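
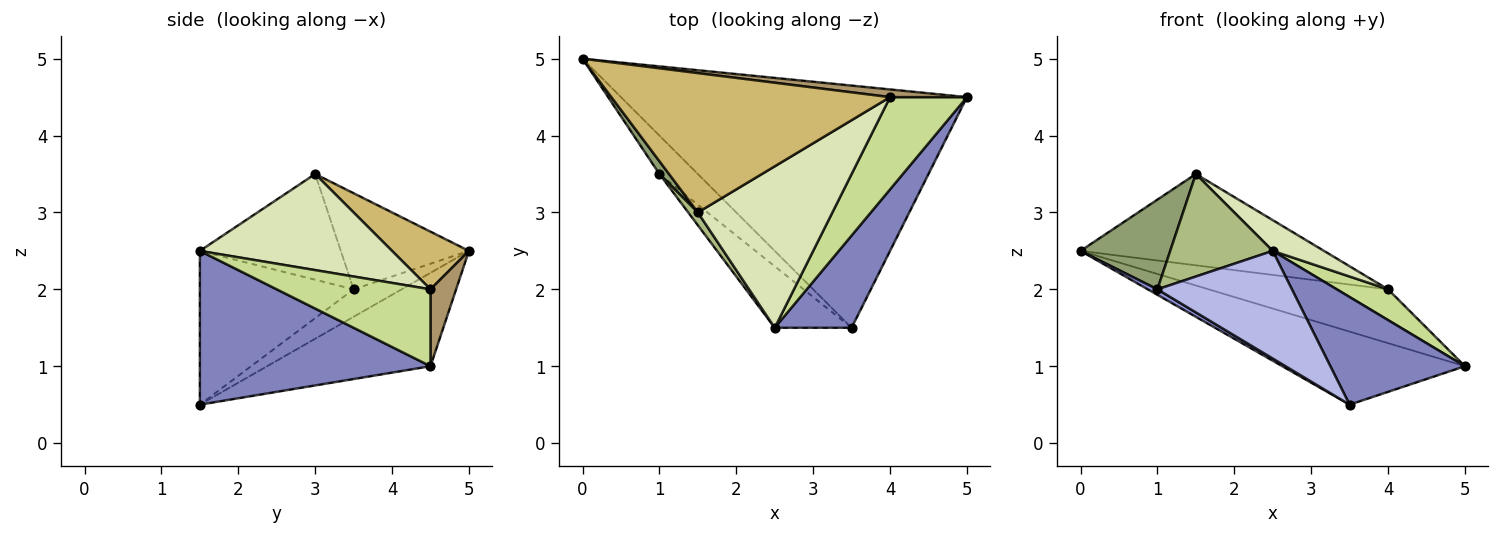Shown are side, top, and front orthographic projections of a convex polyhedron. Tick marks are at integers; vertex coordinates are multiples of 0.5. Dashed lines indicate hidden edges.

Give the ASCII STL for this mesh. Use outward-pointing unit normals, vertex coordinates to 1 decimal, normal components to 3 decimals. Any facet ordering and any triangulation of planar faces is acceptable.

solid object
 facet normal -0.250 0.280 -0.927
  outer loop
   vertex 3.5 1.5 0.5
   vertex 0.0 5.0 2.5
   vertex 5.0 4.5 1.0
  endloop
 endfacet
 facet normal 0.793 -0.463 0.396
  outer loop
   vertex 3.5 1.5 0.5
   vertex 5.0 4.5 1.0
   vertex 2.5 1.5 2.5
  endloop
 endfacet
 facet normal -0.577 -0.115 -0.808
  outer loop
   vertex 1.0 3.5 2.0
   vertex 0.0 5.0 2.5
   vertex 3.5 1.5 0.5
  endloop
 endfacet
 facet normal -0.704 -0.616 -0.352
  outer loop
   vertex 1.0 3.5 2.0
   vertex 3.5 1.5 0.5
   vertex 2.5 1.5 2.5
  endloop
 endfacet
 facet normal -0.816 -0.572 0.082
  outer loop
   vertex 1.0 3.5 2.0
   vertex 1.5 3.0 3.5
   vertex 0.0 5.0 2.5
  endloop
 endfacet
 facet normal -0.807 -0.587 0.073
  outer loop
   vertex 1.0 3.5 2.0
   vertex 2.5 1.5 2.5
   vertex 1.5 3.0 3.5
  endloop
 endfacet
 facet normal 0.688 -0.229 0.688
  outer loop
   vertex 4.0 4.5 2.0
   vertex 2.5 1.5 2.5
   vertex 5.0 4.5 1.0
  endloop
 endfacet
 facet normal 0.574 -0.153 0.804
  outer loop
   vertex 4.0 4.5 2.0
   vertex 1.5 3.0 3.5
   vertex 2.5 1.5 2.5
  endloop
 endfacet
 facet normal 0.140 0.980 0.140
  outer loop
   vertex 4.0 4.5 2.0
   vertex 5.0 4.5 1.0
   vertex 0.0 5.0 2.5
  endloop
 endfacet
 facet normal 0.171 0.540 0.824
  outer loop
   vertex 4.0 4.5 2.0
   vertex 0.0 5.0 2.5
   vertex 1.5 3.0 3.5
  endloop
 endfacet
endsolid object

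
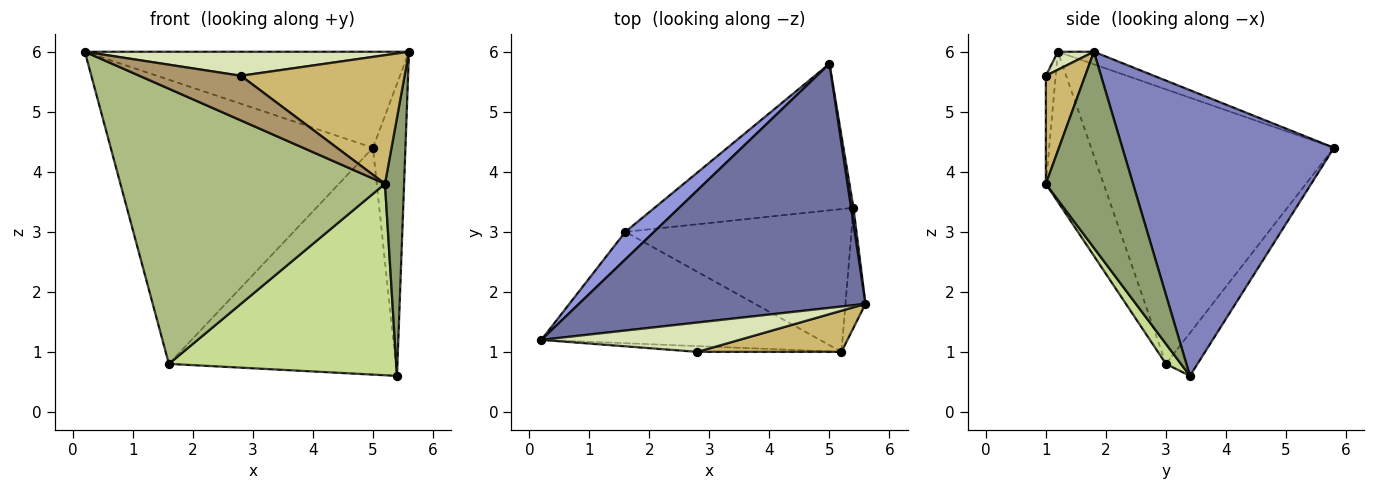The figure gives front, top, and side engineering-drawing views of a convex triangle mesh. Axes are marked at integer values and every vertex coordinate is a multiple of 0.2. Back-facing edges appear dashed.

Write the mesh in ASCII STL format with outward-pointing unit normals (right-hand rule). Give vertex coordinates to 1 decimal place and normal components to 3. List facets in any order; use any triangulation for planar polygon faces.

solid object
 facet normal -0.041 0.366 0.930
  outer loop
   vertex 5.0 5.8 4.4
   vertex 0.2 1.2 6.0
   vertex 5.6 1.8 6.0
  endloop
 endfacet
 facet normal 0.988 0.152 0.008
  outer loop
   vertex 5.4 3.4 0.6
   vertex 5.0 5.8 4.4
   vertex 5.6 1.8 6.0
  endloop
 endfacet
 facet normal -0.678 0.732 0.071
  outer loop
   vertex 1.6 3.0 0.8
   vertex 0.2 1.2 6.0
   vertex 5.0 5.8 4.4
  endloop
 endfacet
 facet normal -0.116 0.834 -0.539
  outer loop
   vertex 1.6 3.0 0.8
   vertex 5.0 5.8 4.4
   vertex 5.4 3.4 0.6
  endloop
 endfacet
 facet normal 0.972 -0.213 -0.099
  outer loop
   vertex 5.2 1.0 3.8
   vertex 5.4 3.4 0.6
   vertex 5.6 1.8 6.0
  endloop
 endfacet
 facet normal -0.198 -0.909 -0.368
  outer loop
   vertex 5.2 1.0 3.8
   vertex 0.2 1.2 6.0
   vertex 1.6 3.0 0.8
  endloop
 endfacet
 facet normal 0.053 -0.800 -0.597
  outer loop
   vertex 5.2 1.0 3.8
   vertex 1.6 3.0 0.8
   vertex 5.4 3.4 0.6
  endloop
 endfacet
 facet normal 0.070 -0.632 0.772
  outer loop
   vertex 2.8 1.0 5.6
   vertex 5.6 1.8 6.0
   vertex 0.2 1.2 6.0
  endloop
 endfacet
 facet normal -0.096 -0.987 -0.127
  outer loop
   vertex 2.8 1.0 5.6
   vertex 0.2 1.2 6.0
   vertex 5.2 1.0 3.8
  endloop
 endfacet
 facet normal 0.223 -0.928 0.297
  outer loop
   vertex 2.8 1.0 5.6
   vertex 5.2 1.0 3.8
   vertex 5.6 1.8 6.0
  endloop
 endfacet
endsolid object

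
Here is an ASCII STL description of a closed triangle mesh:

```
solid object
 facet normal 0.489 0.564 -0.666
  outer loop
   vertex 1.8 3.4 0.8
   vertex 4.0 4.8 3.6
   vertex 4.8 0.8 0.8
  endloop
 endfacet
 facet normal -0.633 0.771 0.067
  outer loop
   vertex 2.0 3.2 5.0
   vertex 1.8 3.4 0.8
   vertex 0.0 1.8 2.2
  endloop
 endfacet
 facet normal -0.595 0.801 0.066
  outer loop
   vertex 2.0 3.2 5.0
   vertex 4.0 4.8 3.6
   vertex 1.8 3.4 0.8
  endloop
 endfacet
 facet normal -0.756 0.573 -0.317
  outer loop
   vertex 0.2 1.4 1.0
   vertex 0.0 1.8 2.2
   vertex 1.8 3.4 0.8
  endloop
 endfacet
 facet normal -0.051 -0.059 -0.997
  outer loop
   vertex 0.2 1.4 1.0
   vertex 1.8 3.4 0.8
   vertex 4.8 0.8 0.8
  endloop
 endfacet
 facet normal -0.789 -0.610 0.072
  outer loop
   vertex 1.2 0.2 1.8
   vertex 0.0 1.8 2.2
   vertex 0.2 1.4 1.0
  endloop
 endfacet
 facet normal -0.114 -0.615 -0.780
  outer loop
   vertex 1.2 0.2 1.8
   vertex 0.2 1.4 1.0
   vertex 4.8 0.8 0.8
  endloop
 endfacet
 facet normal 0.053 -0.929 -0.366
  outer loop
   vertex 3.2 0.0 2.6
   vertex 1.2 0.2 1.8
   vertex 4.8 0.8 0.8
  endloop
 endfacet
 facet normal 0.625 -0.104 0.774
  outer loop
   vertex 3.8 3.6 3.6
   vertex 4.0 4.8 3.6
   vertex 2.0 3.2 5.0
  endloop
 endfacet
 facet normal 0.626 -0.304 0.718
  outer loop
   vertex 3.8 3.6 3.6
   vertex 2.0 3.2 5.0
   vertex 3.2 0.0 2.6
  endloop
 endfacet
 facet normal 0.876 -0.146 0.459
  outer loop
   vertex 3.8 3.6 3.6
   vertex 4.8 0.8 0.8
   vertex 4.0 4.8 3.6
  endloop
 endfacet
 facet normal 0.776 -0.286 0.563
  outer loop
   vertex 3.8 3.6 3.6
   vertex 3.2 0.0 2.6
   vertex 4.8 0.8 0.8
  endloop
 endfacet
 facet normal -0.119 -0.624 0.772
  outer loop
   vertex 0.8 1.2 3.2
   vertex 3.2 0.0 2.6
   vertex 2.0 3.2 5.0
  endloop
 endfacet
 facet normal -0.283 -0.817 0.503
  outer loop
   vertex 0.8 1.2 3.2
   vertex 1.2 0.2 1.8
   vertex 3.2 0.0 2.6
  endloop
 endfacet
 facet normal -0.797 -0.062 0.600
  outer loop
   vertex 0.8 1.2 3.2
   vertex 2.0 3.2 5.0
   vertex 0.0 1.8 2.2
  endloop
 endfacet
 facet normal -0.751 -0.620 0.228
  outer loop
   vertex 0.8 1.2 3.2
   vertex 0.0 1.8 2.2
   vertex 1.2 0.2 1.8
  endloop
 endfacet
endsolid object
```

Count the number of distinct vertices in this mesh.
10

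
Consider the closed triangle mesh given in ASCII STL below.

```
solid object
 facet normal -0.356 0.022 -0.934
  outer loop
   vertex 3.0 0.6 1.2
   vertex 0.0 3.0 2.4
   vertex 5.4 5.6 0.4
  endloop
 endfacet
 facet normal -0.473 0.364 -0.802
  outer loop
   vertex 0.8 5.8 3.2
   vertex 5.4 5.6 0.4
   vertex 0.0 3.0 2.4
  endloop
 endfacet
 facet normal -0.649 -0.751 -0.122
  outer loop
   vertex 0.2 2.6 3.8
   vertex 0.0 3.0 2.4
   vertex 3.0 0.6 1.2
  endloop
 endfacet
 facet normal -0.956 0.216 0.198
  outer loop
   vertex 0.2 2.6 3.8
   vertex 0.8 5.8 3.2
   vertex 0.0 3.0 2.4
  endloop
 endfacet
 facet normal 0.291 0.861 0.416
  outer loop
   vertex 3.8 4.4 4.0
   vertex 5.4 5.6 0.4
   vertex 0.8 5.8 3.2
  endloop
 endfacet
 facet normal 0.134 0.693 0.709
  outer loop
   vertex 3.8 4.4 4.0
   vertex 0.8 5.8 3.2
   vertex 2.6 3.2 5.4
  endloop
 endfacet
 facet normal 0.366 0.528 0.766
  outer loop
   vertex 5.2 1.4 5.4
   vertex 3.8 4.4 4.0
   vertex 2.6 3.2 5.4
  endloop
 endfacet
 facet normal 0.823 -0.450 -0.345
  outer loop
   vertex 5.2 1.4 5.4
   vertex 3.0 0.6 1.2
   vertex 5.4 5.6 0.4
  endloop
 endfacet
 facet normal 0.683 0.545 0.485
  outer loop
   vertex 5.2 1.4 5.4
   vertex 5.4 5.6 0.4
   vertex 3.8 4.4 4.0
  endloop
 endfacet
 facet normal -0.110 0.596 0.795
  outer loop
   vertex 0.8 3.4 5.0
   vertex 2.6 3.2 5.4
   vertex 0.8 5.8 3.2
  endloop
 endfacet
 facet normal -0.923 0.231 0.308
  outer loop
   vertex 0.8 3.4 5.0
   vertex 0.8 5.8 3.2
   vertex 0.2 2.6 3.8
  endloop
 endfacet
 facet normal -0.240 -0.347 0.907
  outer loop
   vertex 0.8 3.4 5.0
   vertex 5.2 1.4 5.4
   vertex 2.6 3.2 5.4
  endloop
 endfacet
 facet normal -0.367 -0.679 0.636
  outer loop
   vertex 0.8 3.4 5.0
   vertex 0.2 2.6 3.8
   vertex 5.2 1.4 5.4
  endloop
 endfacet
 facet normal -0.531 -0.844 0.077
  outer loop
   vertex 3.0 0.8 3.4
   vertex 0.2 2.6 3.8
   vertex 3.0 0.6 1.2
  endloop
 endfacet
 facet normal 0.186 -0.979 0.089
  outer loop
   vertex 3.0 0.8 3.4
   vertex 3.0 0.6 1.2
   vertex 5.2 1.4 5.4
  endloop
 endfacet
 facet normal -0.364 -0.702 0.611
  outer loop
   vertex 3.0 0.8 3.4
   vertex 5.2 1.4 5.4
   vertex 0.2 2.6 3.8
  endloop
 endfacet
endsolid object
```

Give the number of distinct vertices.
10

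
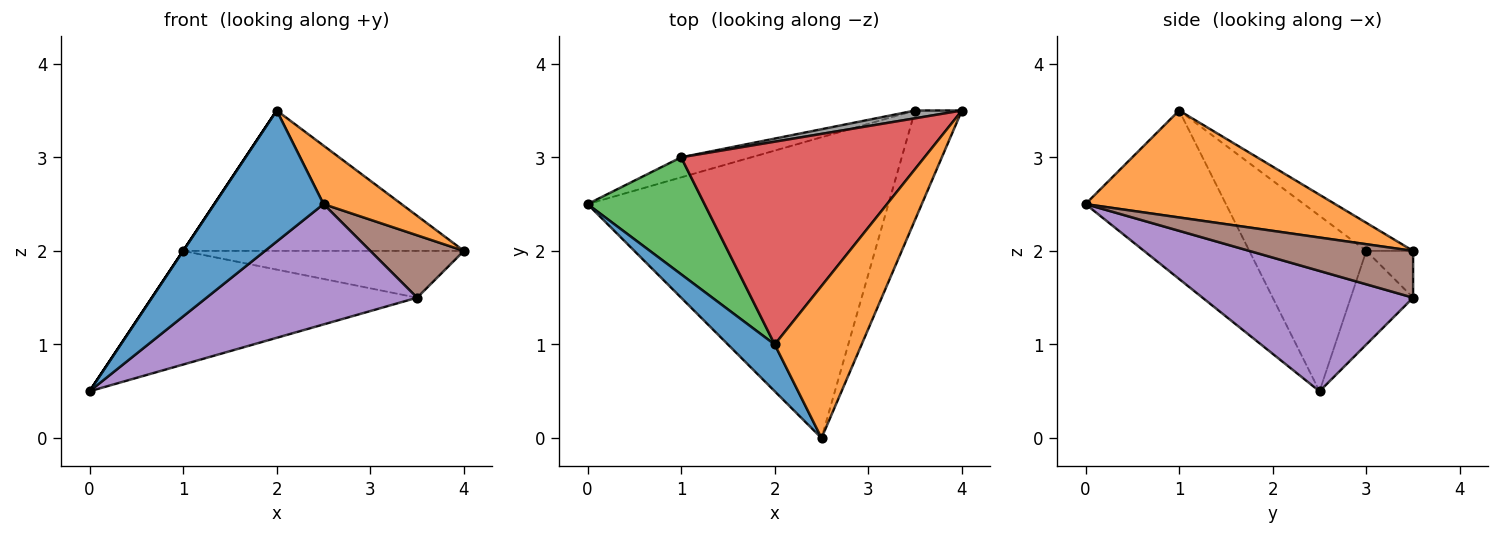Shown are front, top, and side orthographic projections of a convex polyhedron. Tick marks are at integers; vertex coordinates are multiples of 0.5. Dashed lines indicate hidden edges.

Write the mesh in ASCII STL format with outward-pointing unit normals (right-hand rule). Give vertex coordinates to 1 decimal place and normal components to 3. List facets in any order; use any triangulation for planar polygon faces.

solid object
 facet normal -0.771 -0.600 0.214
  outer loop
   vertex 2.0 1.0 3.5
   vertex 0.0 2.5 0.5
   vertex 2.5 0.0 2.5
  endloop
 endfacet
 facet normal 0.754 -0.236 0.613
  outer loop
   vertex 2.0 1.0 3.5
   vertex 2.5 0.0 2.5
   vertex 4.0 3.5 2.0
  endloop
 endfacet
 facet normal -0.832 0.000 0.555
  outer loop
   vertex 1.0 3.0 2.0
   vertex 0.0 2.5 0.5
   vertex 2.0 1.0 3.5
  endloop
 endfacet
 facet normal -0.094 0.567 0.819
  outer loop
   vertex 1.0 3.0 2.0
   vertex 2.0 1.0 3.5
   vertex 4.0 3.5 2.0
  endloop
 endfacet
 facet normal 0.348 -0.348 -0.870
  outer loop
   vertex 3.5 3.5 1.5
   vertex 2.5 0.0 2.5
   vertex 0.0 2.5 0.5
  endloop
 endfacet
 facet normal 0.656 -0.375 -0.656
  outer loop
   vertex 3.5 3.5 1.5
   vertex 4.0 3.5 2.0
   vertex 2.5 0.0 2.5
  endloop
 endfacet
 facet normal -0.226 0.959 -0.169
  outer loop
   vertex 3.5 3.5 1.5
   vertex 0.0 2.5 0.5
   vertex 1.0 3.0 2.0
  endloop
 endfacet
 facet normal -0.162 0.973 0.162
  outer loop
   vertex 3.5 3.5 1.5
   vertex 1.0 3.0 2.0
   vertex 4.0 3.5 2.0
  endloop
 endfacet
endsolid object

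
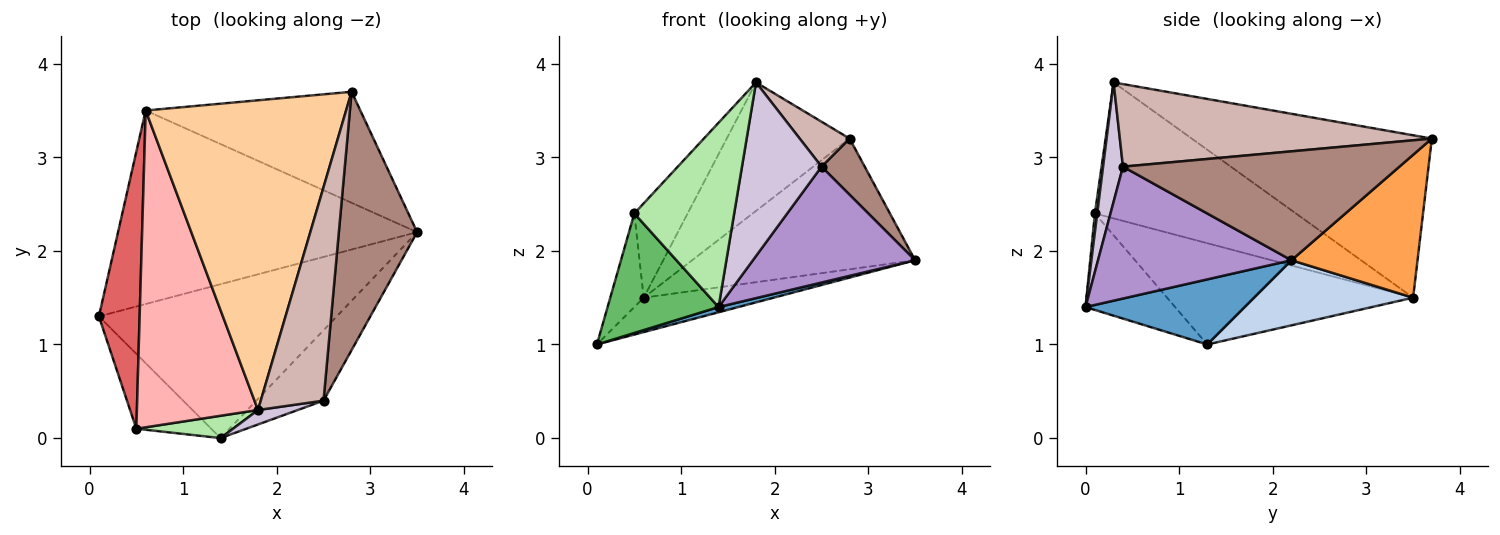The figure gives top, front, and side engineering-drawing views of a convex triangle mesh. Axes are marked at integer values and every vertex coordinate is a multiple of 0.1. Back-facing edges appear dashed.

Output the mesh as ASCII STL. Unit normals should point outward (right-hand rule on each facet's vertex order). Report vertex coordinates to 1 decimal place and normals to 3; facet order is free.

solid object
 facet normal 0.264 -0.033 -0.964
  outer loop
   vertex 1.4 0.0 1.4
   vertex 0.1 1.3 1.0
   vertex 3.5 2.2 1.9
  endloop
 endfacet
 facet normal 0.210 0.171 -0.963
  outer loop
   vertex 0.6 3.5 1.5
   vertex 3.5 2.2 1.9
   vertex 0.1 1.3 1.0
  endloop
 endfacet
 facet normal 0.396 0.700 -0.595
  outer loop
   vertex 0.6 3.5 1.5
   vertex 2.8 3.7 3.2
   vertex 3.5 2.2 1.9
  endloop
 endfacet
 facet normal -0.599 0.307 0.739
  outer loop
   vertex 0.6 3.5 1.5
   vertex 1.8 0.3 3.8
   vertex 2.8 3.7 3.2
  endloop
 endfacet
 facet normal -0.565 -0.699 -0.438
  outer loop
   vertex 0.5 0.1 2.4
   vertex 0.1 1.3 1.0
   vertex 1.4 0.0 1.4
  endloop
 endfacet
 facet normal 0.023 -0.992 0.120
  outer loop
   vertex 0.5 0.1 2.4
   vertex 1.4 0.0 1.4
   vertex 1.8 0.3 3.8
  endloop
 endfacet
 facet normal -0.920 0.125 0.370
  outer loop
   vertex 0.5 0.1 2.4
   vertex 0.6 3.5 1.5
   vertex 0.1 1.3 1.0
  endloop
 endfacet
 facet normal -0.733 0.194 0.652
  outer loop
   vertex 0.5 0.1 2.4
   vertex 1.8 0.3 3.8
   vertex 0.6 3.5 1.5
  endloop
 endfacet
 facet normal 0.714 -0.599 -0.364
  outer loop
   vertex 2.5 0.4 2.9
   vertex 1.4 0.0 1.4
   vertex 3.5 2.2 1.9
  endloop
 endfacet
 facet normal 0.242 -0.967 0.081
  outer loop
   vertex 2.5 0.4 2.9
   vertex 1.8 0.3 3.8
   vertex 1.4 0.0 1.4
  endloop
 endfacet
 facet normal 0.806 -0.126 0.579
  outer loop
   vertex 2.5 0.4 2.9
   vertex 3.5 2.2 1.9
   vertex 2.8 3.7 3.2
  endloop
 endfacet
 facet normal 0.790 -0.126 0.600
  outer loop
   vertex 2.5 0.4 2.9
   vertex 2.8 3.7 3.2
   vertex 1.8 0.3 3.8
  endloop
 endfacet
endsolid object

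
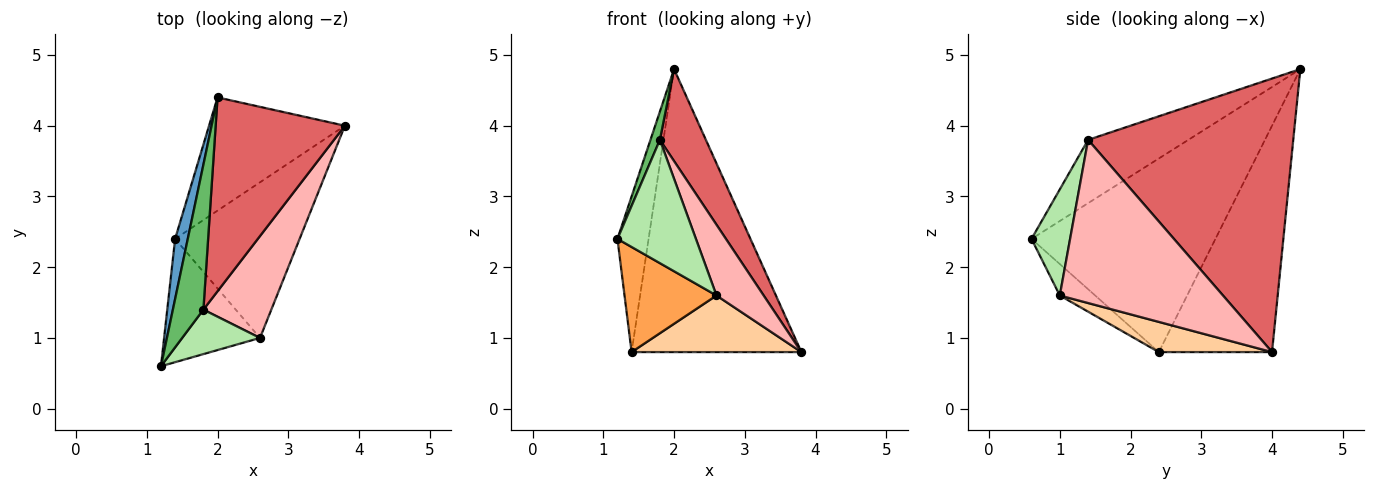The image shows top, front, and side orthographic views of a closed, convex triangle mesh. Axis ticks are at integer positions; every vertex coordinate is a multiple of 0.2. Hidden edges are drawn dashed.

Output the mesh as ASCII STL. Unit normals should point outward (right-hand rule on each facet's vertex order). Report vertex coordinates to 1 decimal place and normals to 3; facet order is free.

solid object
 facet normal -0.984 0.167 0.064
  outer loop
   vertex 1.4 2.4 0.8
   vertex 1.2 0.6 2.4
   vertex 2.0 4.4 4.8
  endloop
 endfacet
 facet normal -0.526 0.789 -0.316
  outer loop
   vertex 1.4 2.4 0.8
   vertex 2.0 4.4 4.8
   vertex 3.8 4.0 0.8
  endloop
 endfacet
 facet normal -0.242 -0.629 -0.738
  outer loop
   vertex 1.4 2.4 0.8
   vertex 2.6 1.0 1.6
   vertex 1.2 0.6 2.4
  endloop
 endfacet
 facet normal 0.222 -0.333 -0.916
  outer loop
   vertex 1.4 2.4 0.8
   vertex 3.8 4.0 0.8
   vertex 2.6 1.0 1.6
  endloop
 endfacet
 facet normal -0.897 -0.084 0.433
  outer loop
   vertex 1.8 1.4 3.8
   vertex 2.0 4.4 4.8
   vertex 1.2 0.6 2.4
  endloop
 endfacet
 facet normal 0.420 -0.854 0.308
  outer loop
   vertex 1.8 1.4 3.8
   vertex 1.2 0.6 2.4
   vertex 2.6 1.0 1.6
  endloop
 endfacet
 facet normal 0.886 -0.199 0.419
  outer loop
   vertex 1.8 1.4 3.8
   vertex 3.8 4.0 0.8
   vertex 2.0 4.4 4.8
  endloop
 endfacet
 facet normal 0.892 -0.258 0.371
  outer loop
   vertex 1.8 1.4 3.8
   vertex 2.6 1.0 1.6
   vertex 3.8 4.0 0.8
  endloop
 endfacet
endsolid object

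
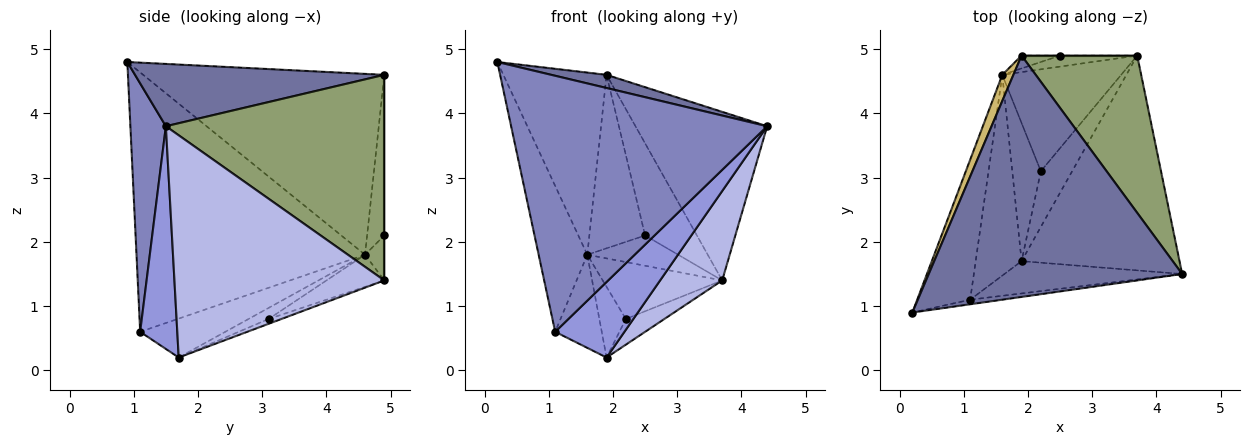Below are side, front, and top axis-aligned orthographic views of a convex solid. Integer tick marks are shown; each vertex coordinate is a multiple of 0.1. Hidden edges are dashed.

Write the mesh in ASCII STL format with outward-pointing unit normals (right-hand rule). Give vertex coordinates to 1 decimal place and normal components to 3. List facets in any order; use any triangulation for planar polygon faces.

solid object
 facet normal 0.238 -0.053 0.970
  outer loop
   vertex 1.9 4.9 4.6
   vertex 0.2 0.9 4.8
   vertex 4.4 1.5 3.8
  endloop
 endfacet
 facet normal 0.137 -0.990 -0.018
  outer loop
   vertex 1.1 1.1 0.6
   vertex 4.4 1.5 3.8
   vertex 0.2 0.9 4.8
  endloop
 endfacet
 facet normal 0.442 -0.825 -0.353
  outer loop
   vertex 1.1 1.1 0.6
   vertex 1.9 1.7 0.2
   vertex 4.4 1.5 3.8
  endloop
 endfacet
 facet normal 0.792 -0.234 -0.563
  outer loop
   vertex 3.7 4.9 1.4
   vertex 4.4 1.5 3.8
   vertex 1.9 1.7 0.2
  endloop
 endfacet
 facet normal 0.772 0.465 0.434
  outer loop
   vertex 3.7 4.9 1.4
   vertex 1.9 4.9 4.6
   vertex 4.4 1.5 3.8
  endloop
 endfacet
 facet normal 0.000 1.000 0.000
  outer loop
   vertex 3.7 4.9 1.4
   vertex 2.5 4.9 2.1
   vertex 1.9 4.9 4.6
  endloop
 endfacet
 facet normal -0.610 0.334 -0.719
  outer loop
   vertex 1.6 4.6 1.8
   vertex 1.9 1.7 0.2
   vertex 1.1 1.1 0.6
  endloop
 endfacet
 facet normal -0.196 0.922 -0.335
  outer loop
   vertex 1.6 4.6 1.8
   vertex 2.5 4.9 2.1
   vertex 3.7 4.9 1.4
  endloop
 endfacet
 facet normal -0.294 0.953 -0.071
  outer loop
   vertex 1.6 4.6 1.8
   vertex 1.9 4.9 4.6
   vertex 2.5 4.9 2.1
  endloop
 endfacet
 facet normal -0.918 0.393 0.056
  outer loop
   vertex 1.6 4.6 1.8
   vertex 0.2 0.9 4.8
   vertex 1.9 4.9 4.6
  endloop
 endfacet
 facet normal -0.959 0.204 -0.196
  outer loop
   vertex 1.6 4.6 1.8
   vertex 1.1 1.1 0.6
   vertex 0.2 0.9 4.8
  endloop
 endfacet
 facet normal -0.138 0.415 -0.899
  outer loop
   vertex 2.2 3.1 0.8
   vertex 3.7 4.9 1.4
   vertex 1.9 1.7 0.2
  endloop
 endfacet
 facet normal -0.326 0.431 -0.842
  outer loop
   vertex 2.2 3.1 0.8
   vertex 1.9 1.7 0.2
   vertex 1.6 4.6 1.8
  endloop
 endfacet
 facet normal -0.230 0.475 -0.850
  outer loop
   vertex 2.2 3.1 0.8
   vertex 1.6 4.6 1.8
   vertex 3.7 4.9 1.4
  endloop
 endfacet
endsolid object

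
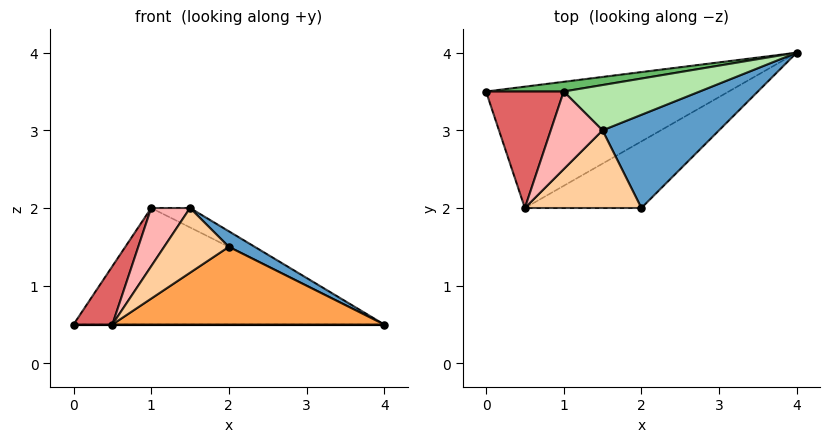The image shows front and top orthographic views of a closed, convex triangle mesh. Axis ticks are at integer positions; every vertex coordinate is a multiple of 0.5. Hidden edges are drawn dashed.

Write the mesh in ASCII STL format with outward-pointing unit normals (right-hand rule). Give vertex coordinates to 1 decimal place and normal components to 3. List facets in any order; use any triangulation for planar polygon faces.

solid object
 facet normal 0.549 -0.137 0.824
  outer loop
   vertex 1.5 3.0 2.0
   vertex 2.0 2.0 1.5
   vertex 4.0 4.0 0.5
  endloop
 endfacet
 facet normal 0.000 0.000 -1.000
  outer loop
   vertex 0.5 2.0 0.5
   vertex 0.0 3.5 0.5
   vertex 4.0 4.0 0.5
  endloop
 endfacet
 facet normal 0.398 -0.697 -0.597
  outer loop
   vertex 0.5 2.0 0.5
   vertex 4.0 4.0 0.5
   vertex 2.0 2.0 1.5
  endloop
 endfacet
 facet normal -0.456 -0.570 0.684
  outer loop
   vertex 0.5 2.0 0.5
   vertex 2.0 2.0 1.5
   vertex 1.5 3.0 2.0
  endloop
 endfacet
 facet normal -0.124 0.989 0.082
  outer loop
   vertex 1.0 3.5 2.0
   vertex 4.0 4.0 0.5
   vertex 0.0 3.5 0.5
  endloop
 endfacet
 facet normal 0.367 0.367 0.855
  outer loop
   vertex 1.0 3.5 2.0
   vertex 1.5 3.0 2.0
   vertex 4.0 4.0 0.5
  endloop
 endfacet
 facet normal -0.802 -0.267 0.535
  outer loop
   vertex 1.0 3.5 2.0
   vertex 0.0 3.5 0.5
   vertex 0.5 2.0 0.5
  endloop
 endfacet
 facet normal -0.514 -0.514 0.686
  outer loop
   vertex 1.0 3.5 2.0
   vertex 0.5 2.0 0.5
   vertex 1.5 3.0 2.0
  endloop
 endfacet
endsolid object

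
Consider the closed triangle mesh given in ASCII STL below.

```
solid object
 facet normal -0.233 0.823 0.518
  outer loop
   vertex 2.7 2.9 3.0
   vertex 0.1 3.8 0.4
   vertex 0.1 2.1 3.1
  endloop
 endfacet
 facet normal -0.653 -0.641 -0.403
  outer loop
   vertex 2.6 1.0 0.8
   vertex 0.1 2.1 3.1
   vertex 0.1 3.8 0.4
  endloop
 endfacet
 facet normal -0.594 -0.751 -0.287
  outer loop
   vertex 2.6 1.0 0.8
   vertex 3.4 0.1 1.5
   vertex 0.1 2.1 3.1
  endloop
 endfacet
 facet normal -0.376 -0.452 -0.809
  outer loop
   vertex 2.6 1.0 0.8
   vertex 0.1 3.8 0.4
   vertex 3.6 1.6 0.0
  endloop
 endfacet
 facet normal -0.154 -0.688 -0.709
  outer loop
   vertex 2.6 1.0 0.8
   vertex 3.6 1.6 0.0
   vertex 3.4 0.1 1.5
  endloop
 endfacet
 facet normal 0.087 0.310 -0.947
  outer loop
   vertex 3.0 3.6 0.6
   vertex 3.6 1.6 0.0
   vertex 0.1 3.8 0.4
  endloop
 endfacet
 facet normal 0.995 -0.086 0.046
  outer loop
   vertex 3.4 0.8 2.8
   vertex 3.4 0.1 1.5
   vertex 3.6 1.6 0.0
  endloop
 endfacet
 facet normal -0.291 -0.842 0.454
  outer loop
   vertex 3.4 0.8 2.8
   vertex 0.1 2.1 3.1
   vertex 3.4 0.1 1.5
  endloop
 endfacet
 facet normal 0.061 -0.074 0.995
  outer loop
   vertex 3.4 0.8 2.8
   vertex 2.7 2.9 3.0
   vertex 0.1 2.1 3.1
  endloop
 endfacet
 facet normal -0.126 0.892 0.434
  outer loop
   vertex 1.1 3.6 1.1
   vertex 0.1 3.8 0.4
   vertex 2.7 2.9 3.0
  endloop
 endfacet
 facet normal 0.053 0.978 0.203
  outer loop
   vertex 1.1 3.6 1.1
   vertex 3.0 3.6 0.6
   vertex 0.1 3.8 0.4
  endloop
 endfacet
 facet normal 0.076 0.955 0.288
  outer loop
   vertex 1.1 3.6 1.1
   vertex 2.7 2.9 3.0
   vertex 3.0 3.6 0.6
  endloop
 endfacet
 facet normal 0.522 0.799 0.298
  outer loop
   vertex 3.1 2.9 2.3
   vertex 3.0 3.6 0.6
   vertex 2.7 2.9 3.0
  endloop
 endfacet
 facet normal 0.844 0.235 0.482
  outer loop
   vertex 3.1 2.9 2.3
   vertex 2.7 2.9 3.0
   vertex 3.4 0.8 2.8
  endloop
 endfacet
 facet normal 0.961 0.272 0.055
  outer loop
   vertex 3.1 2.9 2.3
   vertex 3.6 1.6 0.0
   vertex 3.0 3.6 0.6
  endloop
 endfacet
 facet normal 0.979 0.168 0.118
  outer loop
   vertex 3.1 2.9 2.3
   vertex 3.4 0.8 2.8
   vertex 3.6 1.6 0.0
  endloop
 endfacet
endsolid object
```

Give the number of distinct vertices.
10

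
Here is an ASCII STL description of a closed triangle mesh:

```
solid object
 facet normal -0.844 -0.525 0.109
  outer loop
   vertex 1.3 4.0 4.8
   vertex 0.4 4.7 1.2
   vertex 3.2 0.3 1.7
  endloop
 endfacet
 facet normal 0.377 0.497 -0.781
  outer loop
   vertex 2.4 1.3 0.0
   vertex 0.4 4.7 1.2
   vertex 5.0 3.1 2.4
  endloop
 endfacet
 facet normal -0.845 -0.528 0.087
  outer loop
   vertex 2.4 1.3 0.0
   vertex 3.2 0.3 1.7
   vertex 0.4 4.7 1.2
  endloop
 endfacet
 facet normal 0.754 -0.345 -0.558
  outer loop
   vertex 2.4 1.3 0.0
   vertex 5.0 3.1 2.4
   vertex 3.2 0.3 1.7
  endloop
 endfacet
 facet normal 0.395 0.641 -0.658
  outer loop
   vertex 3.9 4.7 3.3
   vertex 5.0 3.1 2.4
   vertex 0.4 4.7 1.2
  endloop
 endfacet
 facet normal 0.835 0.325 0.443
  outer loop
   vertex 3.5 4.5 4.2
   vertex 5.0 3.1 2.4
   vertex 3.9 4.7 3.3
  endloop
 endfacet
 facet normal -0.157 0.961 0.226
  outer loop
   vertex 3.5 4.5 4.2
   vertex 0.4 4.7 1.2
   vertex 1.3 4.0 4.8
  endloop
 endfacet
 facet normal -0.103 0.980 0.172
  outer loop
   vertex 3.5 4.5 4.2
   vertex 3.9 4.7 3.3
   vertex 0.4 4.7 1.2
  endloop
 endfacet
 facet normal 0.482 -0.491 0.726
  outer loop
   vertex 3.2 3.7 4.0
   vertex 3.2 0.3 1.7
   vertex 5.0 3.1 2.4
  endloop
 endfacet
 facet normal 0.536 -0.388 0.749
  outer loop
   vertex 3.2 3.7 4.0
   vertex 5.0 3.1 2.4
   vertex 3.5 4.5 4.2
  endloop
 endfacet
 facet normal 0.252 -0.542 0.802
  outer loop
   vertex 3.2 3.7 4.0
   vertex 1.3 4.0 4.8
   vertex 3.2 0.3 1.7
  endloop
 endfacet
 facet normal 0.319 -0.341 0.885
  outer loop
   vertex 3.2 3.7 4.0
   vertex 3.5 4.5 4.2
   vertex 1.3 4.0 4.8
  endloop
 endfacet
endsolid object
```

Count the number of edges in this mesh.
18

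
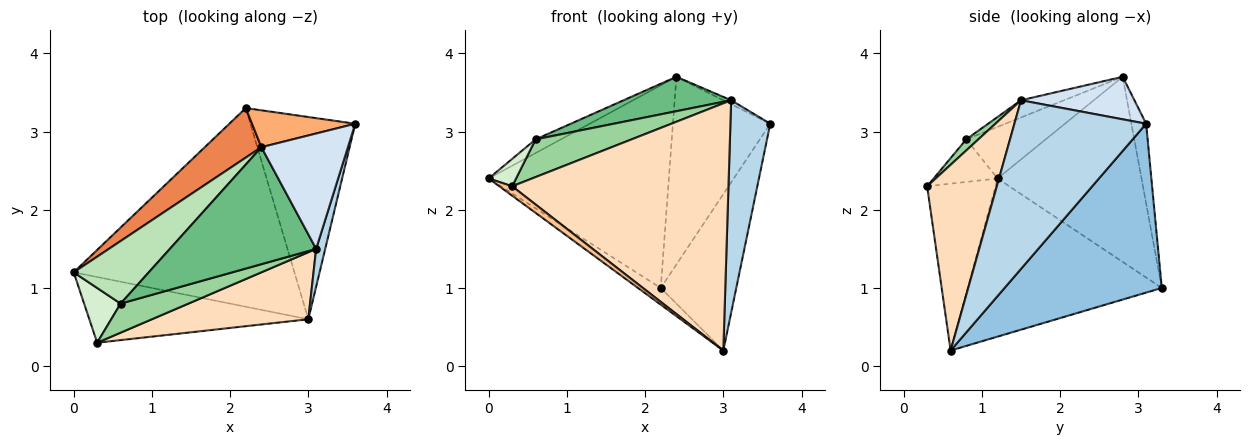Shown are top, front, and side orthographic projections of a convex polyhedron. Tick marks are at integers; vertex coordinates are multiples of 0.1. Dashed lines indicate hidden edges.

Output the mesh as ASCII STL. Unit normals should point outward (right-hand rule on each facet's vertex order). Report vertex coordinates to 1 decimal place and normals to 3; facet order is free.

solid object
 facet normal -0.581 0.068 -0.811
  outer loop
   vertex 2.2 3.3 1.0
   vertex 3.0 0.6 0.2
   vertex 0.0 1.2 2.4
  endloop
 endfacet
 facet normal 0.787 0.378 -0.488
  outer loop
   vertex 2.2 3.3 1.0
   vertex 3.6 3.1 3.1
   vertex 3.0 0.6 0.2
  endloop
 endfacet
 facet normal 0.956 -0.289 0.051
  outer loop
   vertex 3.1 1.5 3.4
   vertex 3.0 0.6 0.2
   vertex 3.6 3.1 3.1
  endloop
 endfacet
 facet normal 0.441 0.030 0.897
  outer loop
   vertex 2.4 2.8 3.7
   vertex 3.1 1.5 3.4
   vertex 3.6 3.1 3.1
  endloop
 endfacet
 facet normal -0.613 0.767 0.188
  outer loop
   vertex 2.4 2.8 3.7
   vertex 2.2 3.3 1.0
   vertex 0.0 1.2 2.4
  endloop
 endfacet
 facet normal -0.147 0.971 0.191
  outer loop
   vertex 2.4 2.8 3.7
   vertex 3.6 3.1 3.1
   vertex 2.2 3.3 1.0
  endloop
 endfacet
 facet normal -0.602 -0.113 -0.790
  outer loop
   vertex 0.3 0.3 2.3
   vertex 0.0 1.2 2.4
   vertex 3.0 0.6 0.2
  endloop
 endfacet
 facet normal 0.297 -0.922 0.250
  outer loop
   vertex 0.3 0.3 2.3
   vertex 3.0 0.6 0.2
   vertex 3.1 1.5 3.4
  endloop
 endfacet
 facet normal -0.112 -0.280 0.953
  outer loop
   vertex 0.6 0.8 2.9
   vertex 3.1 1.5 3.4
   vertex 2.4 2.8 3.7
  endloop
 endfacet
 facet normal 0.099 -0.788 0.607
  outer loop
   vertex 0.6 0.8 2.9
   vertex 0.3 0.3 2.3
   vertex 3.1 1.5 3.4
  endloop
 endfacet
 facet normal -0.558 0.177 0.811
  outer loop
   vertex 0.6 0.8 2.9
   vertex 2.4 2.8 3.7
   vertex 0.0 1.2 2.4
  endloop
 endfacet
 facet normal -0.722 -0.309 0.619
  outer loop
   vertex 0.6 0.8 2.9
   vertex 0.0 1.2 2.4
   vertex 0.3 0.3 2.3
  endloop
 endfacet
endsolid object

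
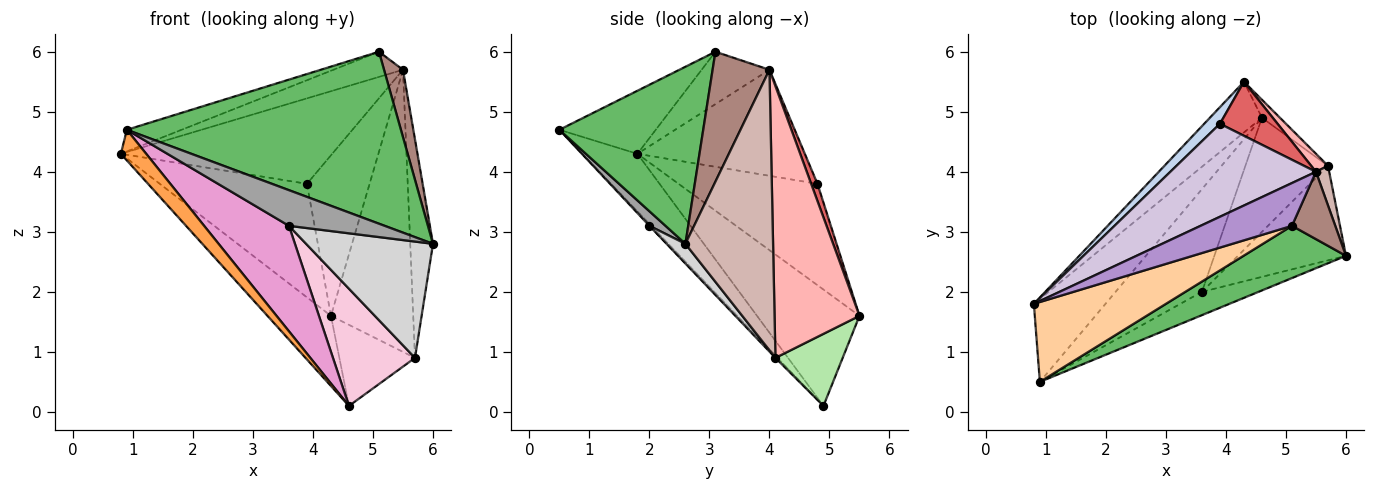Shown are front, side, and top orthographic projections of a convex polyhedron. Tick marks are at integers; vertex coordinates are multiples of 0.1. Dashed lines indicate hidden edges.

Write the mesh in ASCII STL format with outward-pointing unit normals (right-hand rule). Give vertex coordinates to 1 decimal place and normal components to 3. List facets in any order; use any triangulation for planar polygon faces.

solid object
 facet normal -0.795 0.492 -0.356
  outer loop
   vertex 4.6 4.9 0.1
   vertex 0.8 1.8 4.3
   vertex 4.3 5.5 1.6
  endloop
 endfacet
 facet normal -0.683 0.723 0.106
  outer loop
   vertex 3.9 4.8 3.8
   vertex 4.3 5.5 1.6
   vertex 0.8 1.8 4.3
  endloop
 endfacet
 facet normal -0.602 -0.277 -0.749
  outer loop
   vertex 0.9 0.5 4.7
   vertex 0.8 1.8 4.3
   vertex 4.6 4.9 0.1
  endloop
 endfacet
 facet normal -0.418 0.238 0.877
  outer loop
   vertex 0.9 0.5 4.7
   vertex 5.1 3.1 6.0
   vertex 0.8 1.8 4.3
  endloop
 endfacet
 facet normal 0.449 -0.855 0.260
  outer loop
   vertex 0.9 0.5 4.7
   vertex 6.0 2.6 2.8
   vertex 5.1 3.1 6.0
  endloop
 endfacet
 facet normal 0.655 0.737 -0.164
  outer loop
   vertex 5.7 4.1 0.9
   vertex 4.6 4.9 0.1
   vertex 4.3 5.5 1.6
  endloop
 endfacet
 facet normal 0.095 0.944 0.317
  outer loop
   vertex 5.5 4.0 5.7
   vertex 4.3 5.5 1.6
   vertex 3.9 4.8 3.8
  endloop
 endfacet
 facet normal 0.717 0.695 0.044
  outer loop
   vertex 5.5 4.0 5.7
   vertex 5.7 4.1 0.9
   vertex 4.3 5.5 1.6
  endloop
 endfacet
 facet normal -0.443 0.454 0.773
  outer loop
   vertex 5.5 4.0 5.7
   vertex 0.8 1.8 4.3
   vertex 5.1 3.1 6.0
  endloop
 endfacet
 facet normal -0.472 0.596 0.649
  outer loop
   vertex 5.5 4.0 5.7
   vertex 3.9 4.8 3.8
   vertex 0.8 1.8 4.3
  endloop
 endfacet
 facet normal 0.905 -0.302 0.302
  outer loop
   vertex 5.5 4.0 5.7
   vertex 5.1 3.1 6.0
   vertex 6.0 2.6 2.8
  endloop
 endfacet
 facet normal 0.967 0.251 0.046
  outer loop
   vertex 5.5 4.0 5.7
   vertex 6.0 2.6 2.8
   vertex 5.7 4.1 0.9
  endloop
 endfacet
 facet normal -0.015 -0.716 -0.698
  outer loop
   vertex 3.6 2.0 3.1
   vertex 0.9 0.5 4.7
   vertex 4.6 4.9 0.1
  endloop
 endfacet
 facet normal -0.014 -0.717 -0.697
  outer loop
   vertex 3.6 2.0 3.1
   vertex 4.6 4.9 0.1
   vertex 5.7 4.1 0.9
  endloop
 endfacet
 facet normal 0.140 -0.829 -0.542
  outer loop
   vertex 3.6 2.0 3.1
   vertex 6.0 2.6 2.8
   vertex 0.9 0.5 4.7
  endloop
 endfacet
 facet normal 0.114 -0.771 -0.627
  outer loop
   vertex 3.6 2.0 3.1
   vertex 5.7 4.1 0.9
   vertex 6.0 2.6 2.8
  endloop
 endfacet
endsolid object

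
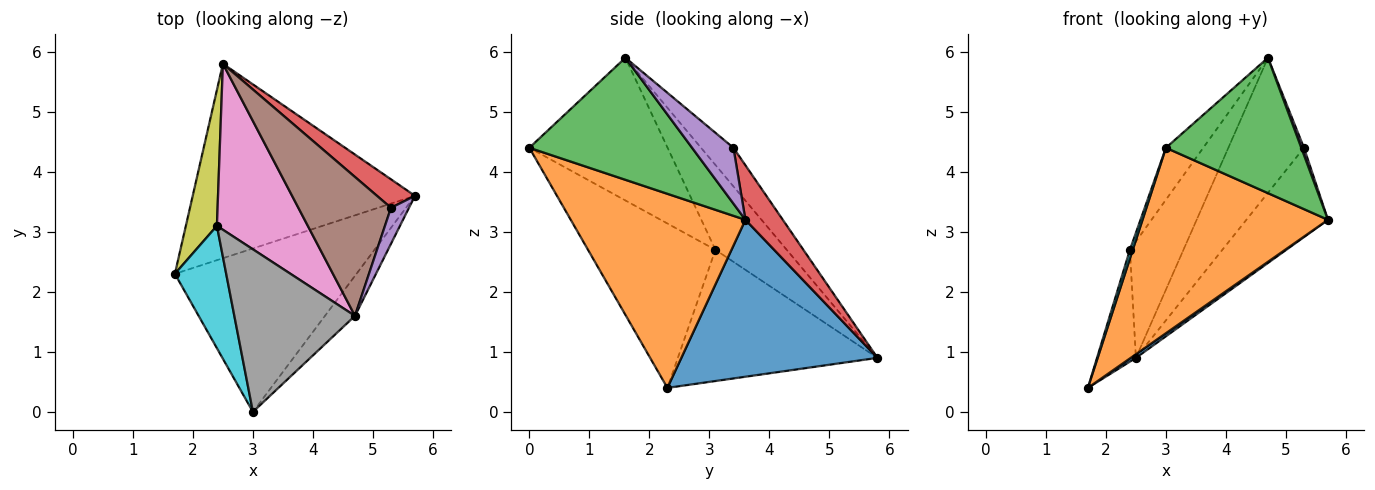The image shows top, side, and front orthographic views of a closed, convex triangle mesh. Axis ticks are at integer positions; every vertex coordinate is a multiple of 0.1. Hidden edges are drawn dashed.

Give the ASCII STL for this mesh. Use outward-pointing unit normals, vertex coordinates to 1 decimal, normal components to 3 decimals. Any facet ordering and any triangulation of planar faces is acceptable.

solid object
 facet normal 0.577 -0.015 -0.817
  outer loop
   vertex 2.5 5.8 0.9
   vertex 5.7 3.6 3.2
   vertex 1.7 2.3 0.4
  endloop
 endfacet
 facet normal 0.577 -0.613 -0.540
  outer loop
   vertex 3.0 0.0 4.4
   vertex 1.7 2.3 0.4
   vertex 5.7 3.6 3.2
  endloop
 endfacet
 facet normal 0.755 -0.628 -0.186
  outer loop
   vertex 3.0 0.0 4.4
   vertex 5.7 3.6 3.2
   vertex 4.7 1.6 5.9
  endloop
 endfacet
 facet normal 0.400 0.873 0.279
  outer loop
   vertex 5.3 3.4 4.4
   vertex 5.7 3.6 3.2
   vertex 2.5 5.8 0.9
  endloop
 endfacet
 facet normal 0.950 -0.061 0.306
  outer loop
   vertex 5.3 3.4 4.4
   vertex 4.7 1.6 5.9
   vertex 5.7 3.6 3.2
  endloop
 endfacet
 facet normal -0.286 0.668 0.687
  outer loop
   vertex 5.3 3.4 4.4
   vertex 2.5 5.8 0.9
   vertex 4.7 1.6 5.9
  endloop
 endfacet
 facet normal -0.607 0.456 0.650
  outer loop
   vertex 2.4 3.1 2.7
   vertex 4.7 1.6 5.9
   vertex 2.5 5.8 0.9
  endloop
 endfacet
 facet normal -0.748 0.202 0.632
  outer loop
   vertex 2.4 3.1 2.7
   vertex 3.0 0.0 4.4
   vertex 4.7 1.6 5.9
  endloop
 endfacet
 facet normal -0.956 0.186 0.226
  outer loop
   vertex 2.4 3.1 2.7
   vertex 2.5 5.8 0.9
   vertex 1.7 2.3 0.4
  endloop
 endfacet
 facet normal -0.954 -0.021 0.298
  outer loop
   vertex 2.4 3.1 2.7
   vertex 1.7 2.3 0.4
   vertex 3.0 0.0 4.4
  endloop
 endfacet
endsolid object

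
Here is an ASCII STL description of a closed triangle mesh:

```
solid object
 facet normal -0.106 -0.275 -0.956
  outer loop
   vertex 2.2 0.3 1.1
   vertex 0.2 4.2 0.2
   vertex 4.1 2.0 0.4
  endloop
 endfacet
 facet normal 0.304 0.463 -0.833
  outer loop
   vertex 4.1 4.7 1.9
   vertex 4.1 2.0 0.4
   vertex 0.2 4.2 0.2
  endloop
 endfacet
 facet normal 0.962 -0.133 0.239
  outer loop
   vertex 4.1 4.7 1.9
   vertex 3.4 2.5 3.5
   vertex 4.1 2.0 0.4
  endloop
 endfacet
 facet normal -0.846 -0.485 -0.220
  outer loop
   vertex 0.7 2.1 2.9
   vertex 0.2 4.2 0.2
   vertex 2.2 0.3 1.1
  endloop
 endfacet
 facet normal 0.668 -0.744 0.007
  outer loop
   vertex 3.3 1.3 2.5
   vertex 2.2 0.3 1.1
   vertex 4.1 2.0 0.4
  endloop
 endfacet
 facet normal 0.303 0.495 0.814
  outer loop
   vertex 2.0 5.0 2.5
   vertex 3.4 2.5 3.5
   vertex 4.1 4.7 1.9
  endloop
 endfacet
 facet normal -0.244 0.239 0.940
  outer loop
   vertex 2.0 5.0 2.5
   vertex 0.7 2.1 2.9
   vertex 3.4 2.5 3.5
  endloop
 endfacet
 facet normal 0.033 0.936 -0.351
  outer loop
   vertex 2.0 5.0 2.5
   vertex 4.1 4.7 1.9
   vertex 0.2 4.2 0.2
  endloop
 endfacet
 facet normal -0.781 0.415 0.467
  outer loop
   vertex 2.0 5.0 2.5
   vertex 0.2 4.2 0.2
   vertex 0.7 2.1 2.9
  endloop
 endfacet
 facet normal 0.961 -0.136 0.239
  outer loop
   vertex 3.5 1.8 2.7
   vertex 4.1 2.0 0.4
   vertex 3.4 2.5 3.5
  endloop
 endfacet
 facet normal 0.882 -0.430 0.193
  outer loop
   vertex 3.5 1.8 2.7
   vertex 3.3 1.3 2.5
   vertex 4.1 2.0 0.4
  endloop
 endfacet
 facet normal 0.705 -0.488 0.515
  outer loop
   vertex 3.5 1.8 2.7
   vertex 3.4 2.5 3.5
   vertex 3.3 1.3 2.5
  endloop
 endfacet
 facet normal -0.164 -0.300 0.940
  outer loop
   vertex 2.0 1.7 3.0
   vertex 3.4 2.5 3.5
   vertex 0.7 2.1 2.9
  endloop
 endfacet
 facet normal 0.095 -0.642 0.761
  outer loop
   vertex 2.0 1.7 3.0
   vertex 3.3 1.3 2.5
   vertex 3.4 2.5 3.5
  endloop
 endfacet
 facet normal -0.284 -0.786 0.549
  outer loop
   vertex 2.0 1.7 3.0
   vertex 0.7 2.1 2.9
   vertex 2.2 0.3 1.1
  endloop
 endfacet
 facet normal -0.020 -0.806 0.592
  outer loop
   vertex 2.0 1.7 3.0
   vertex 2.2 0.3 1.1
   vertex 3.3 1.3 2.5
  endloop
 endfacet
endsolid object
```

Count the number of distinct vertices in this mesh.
10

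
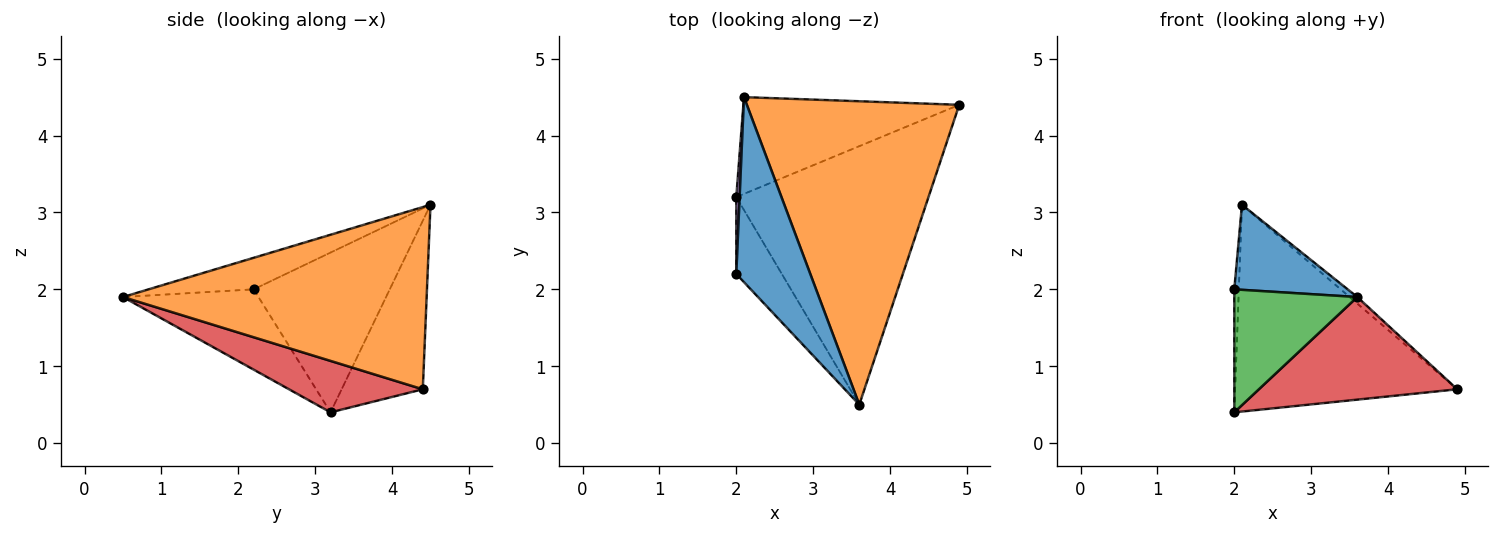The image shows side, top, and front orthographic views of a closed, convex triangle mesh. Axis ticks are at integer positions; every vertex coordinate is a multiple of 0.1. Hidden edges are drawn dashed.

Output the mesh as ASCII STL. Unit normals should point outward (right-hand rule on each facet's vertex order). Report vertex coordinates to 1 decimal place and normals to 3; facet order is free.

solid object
 facet normal -0.361 -0.390 0.847
  outer loop
   vertex 2.1 4.5 3.1
   vertex 2.0 2.2 2.0
   vertex 3.6 0.5 1.9
  endloop
 endfacet
 facet normal 0.651 0.016 0.759
  outer loop
   vertex 2.1 4.5 3.1
   vertex 3.6 0.5 1.9
   vertex 4.9 4.4 0.7
  endloop
 endfacet
 facet normal -0.683 -0.620 -0.387
  outer loop
   vertex 2.0 3.2 0.4
   vertex 3.6 0.5 1.9
   vertex 2.0 2.2 2.0
  endloop
 endfacet
 facet normal 0.241 -0.358 -0.902
  outer loop
   vertex 2.0 3.2 0.4
   vertex 4.9 4.4 0.7
   vertex 3.6 0.5 1.9
  endloop
 endfacet
 facet normal -0.999 0.033 0.021
  outer loop
   vertex 2.0 3.2 0.4
   vertex 2.0 2.2 2.0
   vertex 2.1 4.5 3.1
  endloop
 endfacet
 facet normal -0.314 0.860 -0.402
  outer loop
   vertex 2.0 3.2 0.4
   vertex 2.1 4.5 3.1
   vertex 4.9 4.4 0.7
  endloop
 endfacet
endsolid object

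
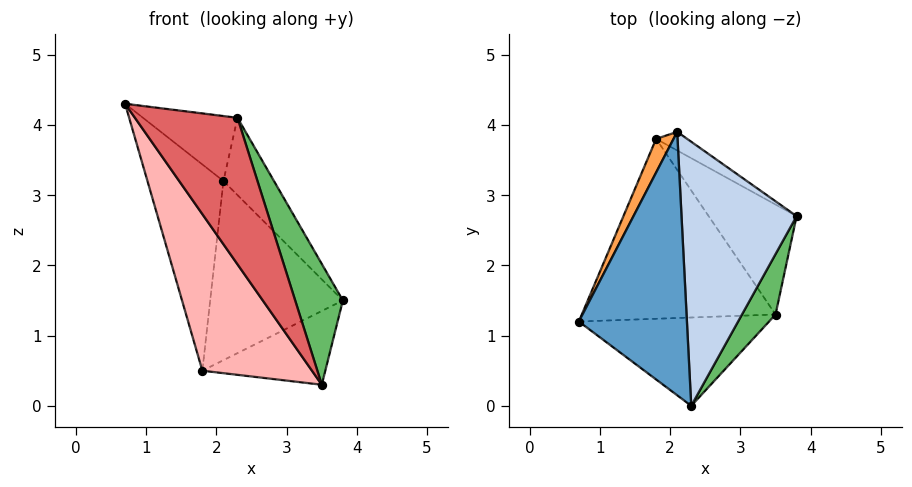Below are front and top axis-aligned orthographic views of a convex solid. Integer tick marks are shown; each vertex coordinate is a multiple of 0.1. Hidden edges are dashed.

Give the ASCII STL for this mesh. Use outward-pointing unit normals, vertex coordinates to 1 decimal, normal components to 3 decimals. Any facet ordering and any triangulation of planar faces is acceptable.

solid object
 facet normal 0.288 0.229 0.930
  outer loop
   vertex 2.3 0.0 4.1
   vertex 2.1 3.9 3.2
   vertex 0.7 1.2 4.3
  endloop
 endfacet
 facet normal 0.757 0.184 0.627
  outer loop
   vertex 2.3 0.0 4.1
   vertex 3.8 2.7 1.5
   vertex 2.1 3.9 3.2
  endloop
 endfacet
 facet normal -0.871 0.484 0.079
  outer loop
   vertex 1.8 3.8 0.5
   vertex 0.7 1.2 4.3
   vertex 2.1 3.9 3.2
  endloop
 endfacet
 facet normal 0.514 0.853 -0.089
  outer loop
   vertex 1.8 3.8 0.5
   vertex 2.1 3.9 3.2
   vertex 3.8 2.7 1.5
  endloop
 endfacet
 facet normal 0.922 -0.346 0.173
  outer loop
   vertex 3.5 1.3 0.3
   vertex 3.8 2.7 1.5
   vertex 2.3 0.0 4.1
  endloop
 endfacet
 facet normal 0.585 0.452 -0.673
  outer loop
   vertex 3.5 1.3 0.3
   vertex 1.8 3.8 0.5
   vertex 3.8 2.7 1.5
  endloop
 endfacet
 facet normal -0.577 -0.699 -0.422
  outer loop
   vertex 3.5 1.3 0.3
   vertex 2.3 0.0 4.1
   vertex 0.7 1.2 4.3
  endloop
 endfacet
 facet normal -0.726 -0.452 -0.519
  outer loop
   vertex 3.5 1.3 0.3
   vertex 0.7 1.2 4.3
   vertex 1.8 3.8 0.5
  endloop
 endfacet
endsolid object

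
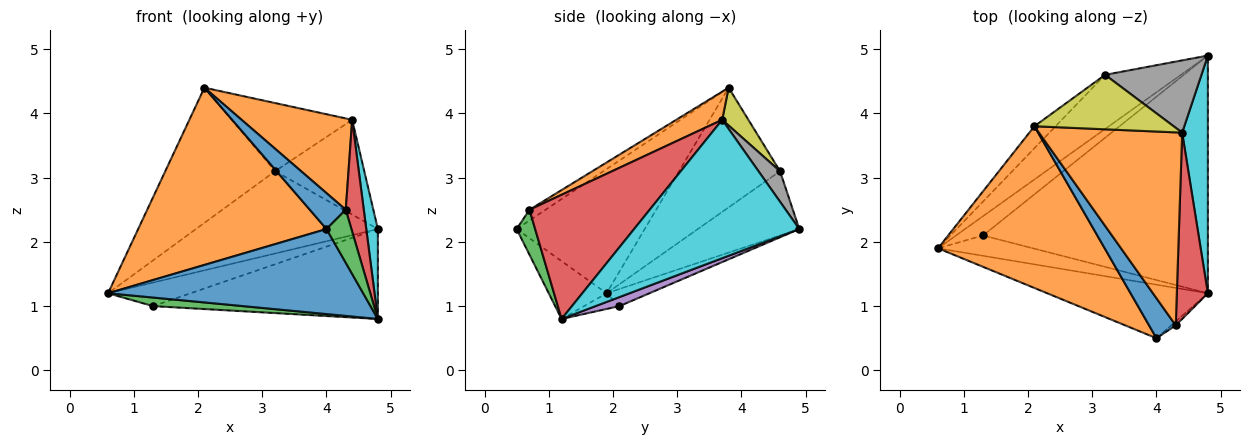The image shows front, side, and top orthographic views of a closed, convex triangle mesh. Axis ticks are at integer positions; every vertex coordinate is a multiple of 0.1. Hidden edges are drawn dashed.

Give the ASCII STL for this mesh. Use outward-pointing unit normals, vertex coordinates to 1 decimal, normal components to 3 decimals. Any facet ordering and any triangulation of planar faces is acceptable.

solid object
 facet normal -0.188 -0.831 -0.523
  outer loop
   vertex 4.0 0.5 2.2
   vertex 0.6 1.9 1.2
   vertex 4.8 1.2 0.8
  endloop
 endfacet
 facet normal -0.449 -0.660 0.602
  outer loop
   vertex 4.0 0.5 2.2
   vertex 2.1 3.8 4.4
   vertex 0.6 1.9 1.2
  endloop
 endfacet
 facet normal -0.151 -0.384 -0.911
  outer loop
   vertex 1.3 2.1 1.0
   vertex 4.8 1.2 0.8
   vertex 0.6 1.9 1.2
  endloop
 endfacet
 facet normal -0.373 0.718 -0.588
  outer loop
   vertex 1.3 2.1 1.0
   vertex 0.6 1.9 1.2
   vertex 4.8 4.9 2.2
  endloop
 endfacet
 facet normal 0.038 0.354 -0.935
  outer loop
   vertex 1.3 2.1 1.0
   vertex 4.8 4.9 2.2
   vertex 4.8 1.2 0.8
  endloop
 endfacet
 facet normal -0.422 0.757 -0.498
  outer loop
   vertex 3.2 4.6 3.1
   vertex 4.8 4.9 2.2
   vertex 0.6 1.9 1.2
  endloop
 endfacet
 facet normal -0.672 0.731 -0.119
  outer loop
   vertex 3.2 4.6 3.1
   vertex 0.6 1.9 1.2
   vertex 2.1 3.8 4.4
  endloop
 endfacet
 facet normal 0.189 0.781 0.596
  outer loop
   vertex 4.4 3.7 3.9
   vertex 4.8 4.9 2.2
   vertex 3.2 4.6 3.1
  endloop
 endfacet
 facet normal 0.167 0.770 0.616
  outer loop
   vertex 4.4 3.7 3.9
   vertex 3.2 4.6 3.1
   vertex 2.1 3.8 4.4
  endloop
 endfacet
 facet normal 0.981 -0.069 0.182
  outer loop
   vertex 4.4 3.7 3.9
   vertex 4.8 1.2 0.8
   vertex 4.8 4.9 2.2
  endloop
 endfacet
 facet normal -0.286 -0.640 0.713
  outer loop
   vertex 4.3 0.7 2.5
   vertex 2.1 3.8 4.4
   vertex 4.0 0.5 2.2
  endloop
 endfacet
 facet normal 0.175 -0.421 0.890
  outer loop
   vertex 4.3 0.7 2.5
   vertex 4.4 3.7 3.9
   vertex 2.1 3.8 4.4
  endloop
 endfacet
 facet normal 0.595 -0.801 -0.061
  outer loop
   vertex 4.3 0.7 2.5
   vertex 4.0 0.5 2.2
   vertex 4.8 1.2 0.8
  endloop
 endfacet
 facet normal 0.960 -0.144 0.240
  outer loop
   vertex 4.3 0.7 2.5
   vertex 4.8 1.2 0.8
   vertex 4.4 3.7 3.9
  endloop
 endfacet
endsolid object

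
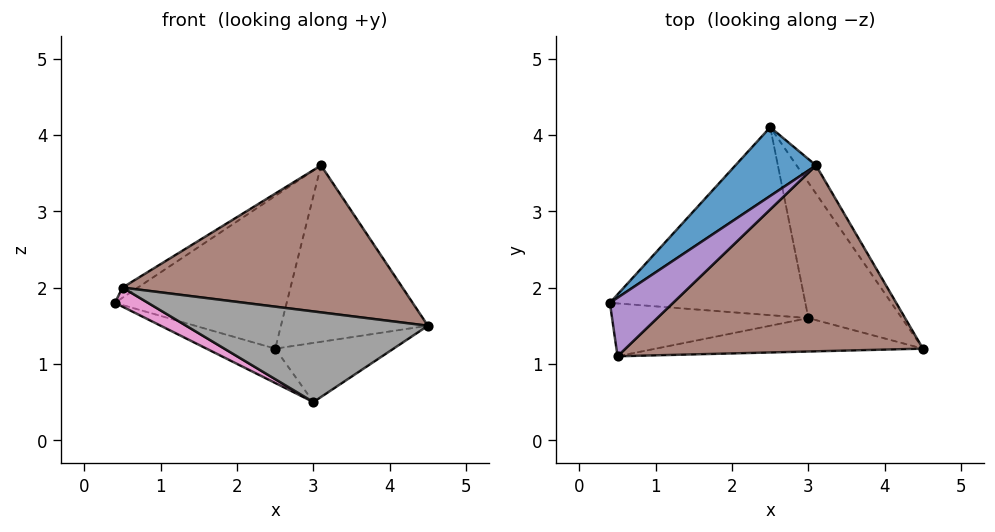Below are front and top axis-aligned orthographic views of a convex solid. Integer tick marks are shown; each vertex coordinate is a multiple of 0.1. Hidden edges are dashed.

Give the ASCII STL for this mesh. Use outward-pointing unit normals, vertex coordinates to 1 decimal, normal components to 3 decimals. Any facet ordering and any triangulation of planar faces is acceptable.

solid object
 facet normal -0.661 0.684 0.308
  outer loop
   vertex 3.1 3.6 3.6
   vertex 2.5 4.1 1.2
   vertex 0.4 1.8 1.8
  endloop
 endfacet
 facet normal 0.824 0.559 -0.090
  outer loop
   vertex 3.1 3.6 3.6
   vertex 4.5 1.2 1.5
   vertex 2.5 4.1 1.2
  endloop
 endfacet
 facet normal -0.431 0.162 -0.888
  outer loop
   vertex 3.0 1.6 0.5
   vertex 0.4 1.8 1.8
   vertex 2.5 4.1 1.2
  endloop
 endfacet
 facet normal 0.583 0.325 -0.745
  outer loop
   vertex 3.0 1.6 0.5
   vertex 2.5 4.1 1.2
   vertex 4.5 1.2 1.5
  endloop
 endfacet
 facet normal -0.611 0.136 0.780
  outer loop
   vertex 0.5 1.1 2.0
   vertex 3.1 3.6 3.6
   vertex 0.4 1.8 1.8
  endloop
 endfacet
 facet normal 0.113 -0.616 0.779
  outer loop
   vertex 0.5 1.1 2.0
   vertex 4.5 1.2 1.5
   vertex 3.1 3.6 3.6
  endloop
 endfacet
 facet normal -0.445 -0.304 -0.842
  outer loop
   vertex 0.5 1.1 2.0
   vertex 0.4 1.8 1.8
   vertex 3.0 1.6 0.5
  endloop
 endfacet
 facet normal -0.020 -0.938 -0.346
  outer loop
   vertex 0.5 1.1 2.0
   vertex 3.0 1.6 0.5
   vertex 4.5 1.2 1.5
  endloop
 endfacet
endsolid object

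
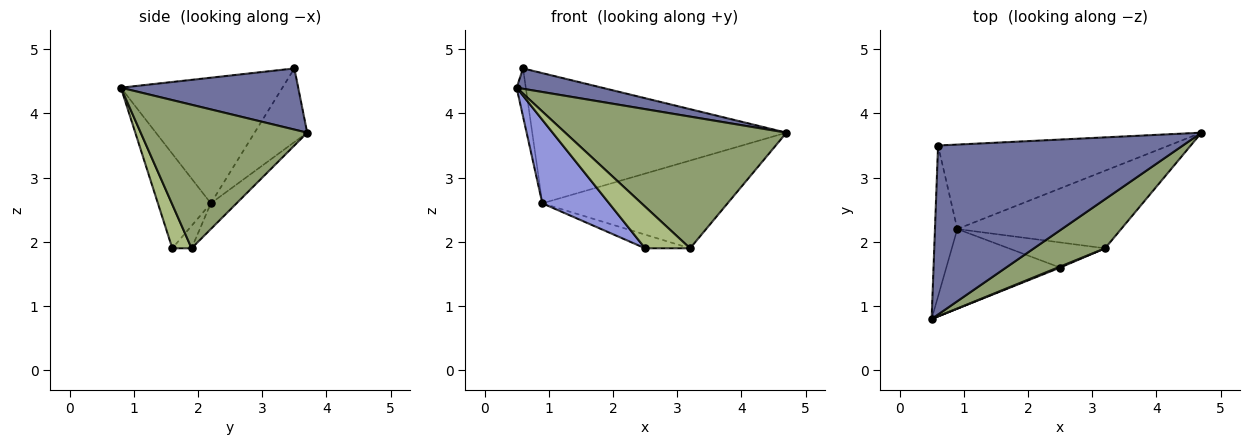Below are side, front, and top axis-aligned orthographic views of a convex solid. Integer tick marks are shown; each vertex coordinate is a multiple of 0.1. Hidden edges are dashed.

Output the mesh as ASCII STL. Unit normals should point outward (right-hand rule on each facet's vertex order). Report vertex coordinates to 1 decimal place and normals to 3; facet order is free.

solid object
 facet normal 0.241 -0.116 0.964
  outer loop
   vertex 0.6 3.5 4.7
   vertex 0.5 0.8 4.4
   vertex 4.7 3.7 3.7
  endloop
 endfacet
 facet normal -0.983 0.056 -0.175
  outer loop
   vertex 0.9 2.2 2.6
   vertex 0.5 0.8 4.4
   vertex 0.6 3.5 4.7
  endloop
 endfacet
 facet normal -0.497 -0.628 -0.599
  outer loop
   vertex 0.9 2.2 2.6
   vertex 2.5 1.6 1.9
   vertex 0.5 0.8 4.4
  endloop
 endfacet
 facet normal -0.171 0.827 -0.536
  outer loop
   vertex 0.9 2.2 2.6
   vertex 0.6 3.5 4.7
   vertex 4.7 3.7 3.7
  endloop
 endfacet
 facet normal 0.576 -0.766 0.285
  outer loop
   vertex 3.2 1.9 1.9
   vertex 4.7 3.7 3.7
   vertex 0.5 0.8 4.4
  endloop
 endfacet
 facet normal 0.394 -0.919 0.021
  outer loop
   vertex 3.2 1.9 1.9
   vertex 0.5 0.8 4.4
   vertex 2.5 1.6 1.9
  endloop
 endfacet
 facet normal -0.103 0.745 -0.659
  outer loop
   vertex 3.2 1.9 1.9
   vertex 0.9 2.2 2.6
   vertex 4.7 3.7 3.7
  endloop
 endfacet
 facet normal -0.201 0.468 -0.860
  outer loop
   vertex 3.2 1.9 1.9
   vertex 2.5 1.6 1.9
   vertex 0.9 2.2 2.6
  endloop
 endfacet
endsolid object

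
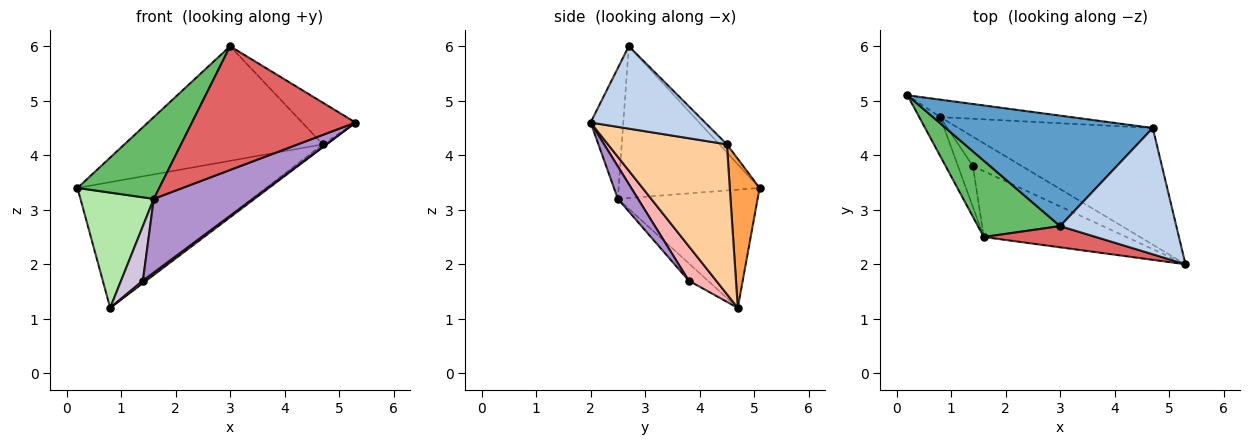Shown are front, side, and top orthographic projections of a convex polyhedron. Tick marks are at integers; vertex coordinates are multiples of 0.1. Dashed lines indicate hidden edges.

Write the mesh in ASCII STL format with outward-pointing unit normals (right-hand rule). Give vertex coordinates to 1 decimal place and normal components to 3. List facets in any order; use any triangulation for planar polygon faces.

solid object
 facet normal -0.027 0.720 0.694
  outer loop
   vertex 4.7 4.5 4.2
   vertex 0.2 5.1 3.4
   vertex 3.0 2.7 6.0
  endloop
 endfacet
 facet normal 0.559 0.260 0.788
  outer loop
   vertex 4.7 4.5 4.2
   vertex 3.0 2.7 6.0
   vertex 5.3 2.0 4.6
  endloop
 endfacet
 facet normal 0.155 0.979 -0.136
  outer loop
   vertex 4.7 4.5 4.2
   vertex 0.8 4.7 1.2
   vertex 0.2 5.1 3.4
  endloop
 endfacet
 facet normal 0.610 0.020 -0.792
  outer loop
   vertex 4.7 4.5 4.2
   vertex 5.3 2.0 4.6
   vertex 0.8 4.7 1.2
  endloop
 endfacet
 facet normal -0.783 -0.454 0.424
  outer loop
   vertex 1.6 2.5 3.2
   vertex 3.0 2.7 6.0
   vertex 0.2 5.1 3.4
  endloop
 endfacet
 facet normal -0.875 -0.459 -0.155
  outer loop
   vertex 1.6 2.5 3.2
   vertex 0.2 5.1 3.4
   vertex 0.8 4.7 1.2
  endloop
 endfacet
 facet normal -0.193 -0.967 0.166
  outer loop
   vertex 1.6 2.5 3.2
   vertex 5.3 2.0 4.6
   vertex 3.0 2.7 6.0
  endloop
 endfacet
 facet normal 0.574 -0.070 -0.816
  outer loop
   vertex 1.4 3.8 1.7
   vertex 0.8 4.7 1.2
   vertex 5.3 2.0 4.6
  endloop
 endfacet
 facet normal 0.150 -0.737 -0.659
  outer loop
   vertex 1.4 3.8 1.7
   vertex 5.3 2.0 4.6
   vertex 1.6 2.5 3.2
  endloop
 endfacet
 facet normal -0.573 -0.655 -0.492
  outer loop
   vertex 1.4 3.8 1.7
   vertex 1.6 2.5 3.2
   vertex 0.8 4.7 1.2
  endloop
 endfacet
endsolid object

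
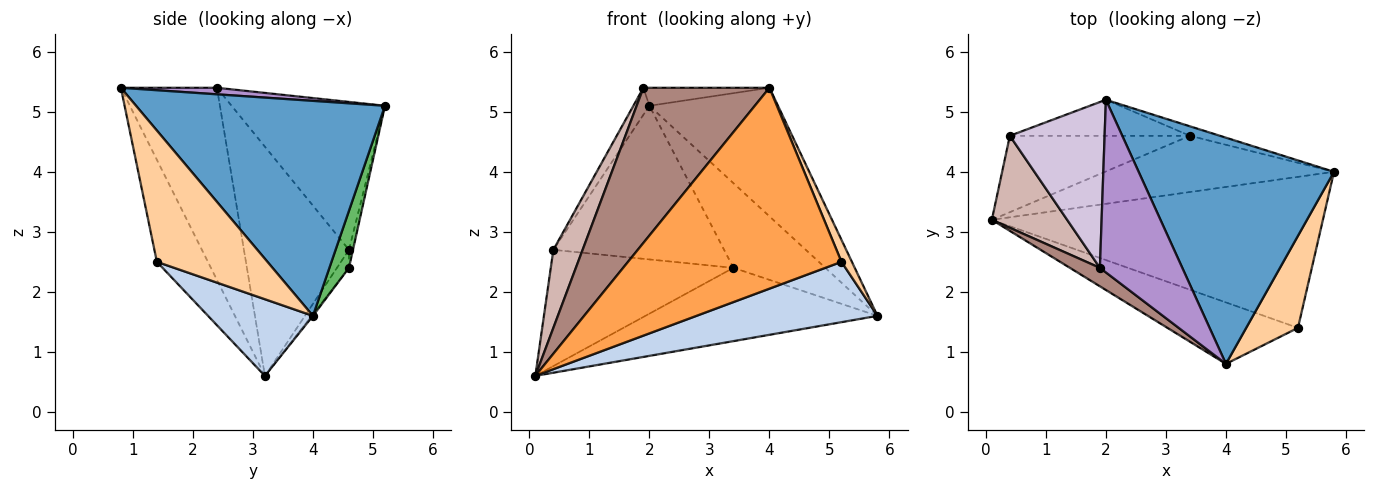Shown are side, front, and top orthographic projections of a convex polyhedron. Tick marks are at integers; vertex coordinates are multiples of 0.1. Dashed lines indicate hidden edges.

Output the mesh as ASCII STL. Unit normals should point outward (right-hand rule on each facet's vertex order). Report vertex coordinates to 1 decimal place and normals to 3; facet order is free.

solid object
 facet normal 0.691 0.357 0.628
  outer loop
   vertex 2.0 5.2 5.1
   vertex 4.0 0.8 5.4
   vertex 5.8 4.0 1.6
  endloop
 endfacet
 facet normal 0.210 -0.363 -0.908
  outer loop
   vertex 5.2 1.4 2.5
   vertex 0.1 3.2 0.6
   vertex 5.8 4.0 1.6
  endloop
 endfacet
 facet normal -0.223 -0.932 -0.285
  outer loop
   vertex 5.2 1.4 2.5
   vertex 4.0 0.8 5.4
   vertex 0.1 3.2 0.6
  endloop
 endfacet
 facet normal 0.927 -0.087 0.365
  outer loop
   vertex 5.2 1.4 2.5
   vertex 5.8 4.0 1.6
   vertex 4.0 0.8 5.4
  endloop
 endfacet
 facet normal 0.207 0.972 -0.109
  outer loop
   vertex 3.4 4.6 2.4
   vertex 2.0 5.2 5.1
   vertex 5.8 4.0 1.6
  endloop
 endfacet
 facet normal -0.023 0.973 -0.228
  outer loop
   vertex 3.4 4.6 2.4
   vertex 0.4 4.6 2.7
   vertex 2.0 5.2 5.1
  endloop
 endfacet
 facet normal -0.005 0.793 -0.609
  outer loop
   vertex 3.4 4.6 2.4
   vertex 5.8 4.0 1.6
   vertex 0.1 3.2 0.6
  endloop
 endfacet
 facet normal -0.055 0.834 -0.548
  outer loop
   vertex 3.4 4.6 2.4
   vertex 0.1 3.2 0.6
   vertex 0.4 4.6 2.7
  endloop
 endfacet
 facet normal 0.079 0.103 0.992
  outer loop
   vertex 1.9 2.4 5.4
   vertex 4.0 0.8 5.4
   vertex 2.0 5.2 5.1
  endloop
 endfacet
 facet normal -0.839 0.088 0.537
  outer loop
   vertex 1.9 2.4 5.4
   vertex 2.0 5.2 5.1
   vertex 0.4 4.6 2.7
  endloop
 endfacet
 facet normal -0.603 -0.792 0.094
  outer loop
   vertex 1.9 2.4 5.4
   vertex 0.1 3.2 0.6
   vertex 4.0 0.8 5.4
  endloop
 endfacet
 facet normal -0.918 -0.256 0.302
  outer loop
   vertex 1.9 2.4 5.4
   vertex 0.4 4.6 2.7
   vertex 0.1 3.2 0.6
  endloop
 endfacet
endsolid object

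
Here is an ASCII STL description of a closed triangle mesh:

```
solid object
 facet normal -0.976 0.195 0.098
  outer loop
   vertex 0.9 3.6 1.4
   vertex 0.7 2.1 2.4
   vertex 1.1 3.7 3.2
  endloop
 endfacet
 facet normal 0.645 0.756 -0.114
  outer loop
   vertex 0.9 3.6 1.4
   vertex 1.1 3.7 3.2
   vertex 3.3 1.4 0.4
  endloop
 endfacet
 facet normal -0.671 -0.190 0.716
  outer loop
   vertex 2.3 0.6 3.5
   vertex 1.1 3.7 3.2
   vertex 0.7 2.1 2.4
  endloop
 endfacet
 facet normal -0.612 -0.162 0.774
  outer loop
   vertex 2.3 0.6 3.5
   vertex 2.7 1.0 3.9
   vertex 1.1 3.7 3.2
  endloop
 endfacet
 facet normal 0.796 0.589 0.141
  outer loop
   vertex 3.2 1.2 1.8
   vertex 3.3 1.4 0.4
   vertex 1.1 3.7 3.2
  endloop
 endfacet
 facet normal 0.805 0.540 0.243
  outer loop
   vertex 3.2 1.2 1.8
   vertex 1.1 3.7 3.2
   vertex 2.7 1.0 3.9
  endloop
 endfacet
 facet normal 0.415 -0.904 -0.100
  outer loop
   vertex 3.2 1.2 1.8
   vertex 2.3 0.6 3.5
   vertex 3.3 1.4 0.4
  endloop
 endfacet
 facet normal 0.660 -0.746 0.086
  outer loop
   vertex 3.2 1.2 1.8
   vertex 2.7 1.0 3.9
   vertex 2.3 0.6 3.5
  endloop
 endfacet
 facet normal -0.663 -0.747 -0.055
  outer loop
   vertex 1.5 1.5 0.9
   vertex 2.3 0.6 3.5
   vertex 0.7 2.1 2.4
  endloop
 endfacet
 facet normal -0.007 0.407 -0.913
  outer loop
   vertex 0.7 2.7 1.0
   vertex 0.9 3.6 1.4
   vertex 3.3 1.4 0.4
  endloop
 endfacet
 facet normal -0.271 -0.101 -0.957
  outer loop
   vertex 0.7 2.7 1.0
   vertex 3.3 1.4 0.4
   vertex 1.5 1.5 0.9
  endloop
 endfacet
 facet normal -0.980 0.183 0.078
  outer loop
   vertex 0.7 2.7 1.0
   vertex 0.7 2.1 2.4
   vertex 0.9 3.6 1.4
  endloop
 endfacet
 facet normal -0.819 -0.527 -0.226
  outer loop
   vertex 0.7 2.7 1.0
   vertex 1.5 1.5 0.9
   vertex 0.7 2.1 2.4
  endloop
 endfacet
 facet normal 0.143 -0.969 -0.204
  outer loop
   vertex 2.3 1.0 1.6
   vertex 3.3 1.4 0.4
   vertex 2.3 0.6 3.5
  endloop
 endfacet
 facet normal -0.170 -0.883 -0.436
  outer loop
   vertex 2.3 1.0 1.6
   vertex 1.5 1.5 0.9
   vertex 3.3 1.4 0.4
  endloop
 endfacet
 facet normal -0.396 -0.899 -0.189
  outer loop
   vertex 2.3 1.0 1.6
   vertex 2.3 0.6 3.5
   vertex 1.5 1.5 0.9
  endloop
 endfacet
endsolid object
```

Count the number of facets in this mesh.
16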